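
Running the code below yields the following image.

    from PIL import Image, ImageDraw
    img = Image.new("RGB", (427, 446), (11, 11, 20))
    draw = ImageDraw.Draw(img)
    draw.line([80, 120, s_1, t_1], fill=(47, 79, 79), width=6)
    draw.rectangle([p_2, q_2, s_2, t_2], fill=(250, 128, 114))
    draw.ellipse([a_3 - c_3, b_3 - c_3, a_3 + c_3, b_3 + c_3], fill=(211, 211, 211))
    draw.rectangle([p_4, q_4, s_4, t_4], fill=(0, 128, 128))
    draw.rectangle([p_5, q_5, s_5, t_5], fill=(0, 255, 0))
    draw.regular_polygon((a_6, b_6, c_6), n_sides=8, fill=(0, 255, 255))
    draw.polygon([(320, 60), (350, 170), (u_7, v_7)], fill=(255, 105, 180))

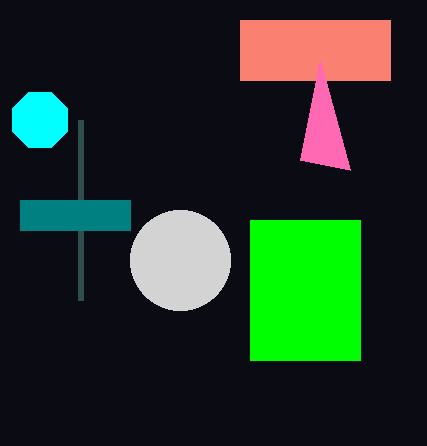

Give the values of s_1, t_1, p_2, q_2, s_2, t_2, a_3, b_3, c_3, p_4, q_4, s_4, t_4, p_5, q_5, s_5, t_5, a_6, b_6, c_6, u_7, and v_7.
s_1 = 80; t_1 = 300; p_2 = 240; q_2 = 20; s_2 = 390; t_2 = 80; a_3 = 180; b_3 = 260; c_3 = 50; p_4 = 20; q_4 = 200; s_4 = 130; t_4 = 230; p_5 = 250; q_5 = 220; s_5 = 360; t_5 = 360; a_6 = 40; b_6 = 120; c_6 = 30; u_7 = 300; v_7 = 160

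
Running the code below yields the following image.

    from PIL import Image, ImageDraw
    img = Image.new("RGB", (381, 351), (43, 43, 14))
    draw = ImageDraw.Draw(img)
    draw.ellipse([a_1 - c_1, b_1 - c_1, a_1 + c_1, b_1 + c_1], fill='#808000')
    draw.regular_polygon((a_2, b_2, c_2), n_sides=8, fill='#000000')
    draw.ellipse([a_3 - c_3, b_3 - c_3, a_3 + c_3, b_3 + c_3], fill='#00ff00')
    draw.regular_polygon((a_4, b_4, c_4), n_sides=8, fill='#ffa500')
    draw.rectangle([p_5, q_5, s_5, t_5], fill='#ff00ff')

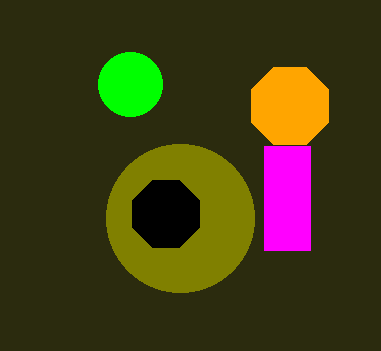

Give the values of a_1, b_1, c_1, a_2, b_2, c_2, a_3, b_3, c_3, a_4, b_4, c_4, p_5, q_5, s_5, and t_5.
a_1 = 180; b_1 = 218; c_1 = 74; a_2 = 166; b_2 = 214; c_2 = 36; a_3 = 130; b_3 = 84; c_3 = 32; a_4 = 290; b_4 = 106; c_4 = 42; p_5 = 264; q_5 = 146; s_5 = 310; t_5 = 250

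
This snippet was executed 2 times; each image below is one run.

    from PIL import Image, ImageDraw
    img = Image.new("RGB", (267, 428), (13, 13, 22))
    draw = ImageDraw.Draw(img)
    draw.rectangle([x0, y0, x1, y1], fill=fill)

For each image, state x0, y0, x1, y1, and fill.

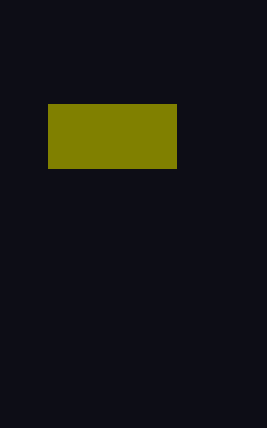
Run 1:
x0 = 48; y0 = 104; x1 = 176; y1 = 168; fill = 'olive'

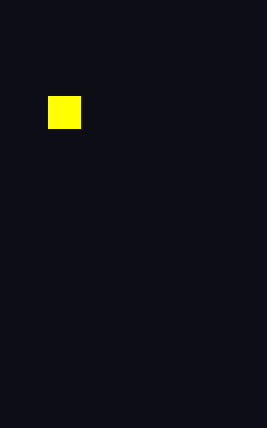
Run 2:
x0 = 48; y0 = 96; x1 = 80; y1 = 128; fill = 'yellow'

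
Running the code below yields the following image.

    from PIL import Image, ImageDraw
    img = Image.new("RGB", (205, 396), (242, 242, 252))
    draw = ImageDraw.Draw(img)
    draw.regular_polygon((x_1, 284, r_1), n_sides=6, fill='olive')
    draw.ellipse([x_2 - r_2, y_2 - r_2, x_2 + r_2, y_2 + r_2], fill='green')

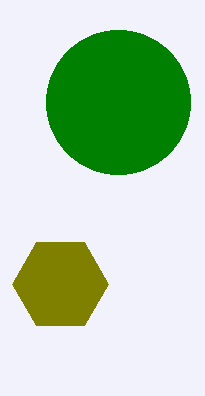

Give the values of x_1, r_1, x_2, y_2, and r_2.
x_1 = 60, r_1 = 48, x_2 = 118, y_2 = 102, r_2 = 72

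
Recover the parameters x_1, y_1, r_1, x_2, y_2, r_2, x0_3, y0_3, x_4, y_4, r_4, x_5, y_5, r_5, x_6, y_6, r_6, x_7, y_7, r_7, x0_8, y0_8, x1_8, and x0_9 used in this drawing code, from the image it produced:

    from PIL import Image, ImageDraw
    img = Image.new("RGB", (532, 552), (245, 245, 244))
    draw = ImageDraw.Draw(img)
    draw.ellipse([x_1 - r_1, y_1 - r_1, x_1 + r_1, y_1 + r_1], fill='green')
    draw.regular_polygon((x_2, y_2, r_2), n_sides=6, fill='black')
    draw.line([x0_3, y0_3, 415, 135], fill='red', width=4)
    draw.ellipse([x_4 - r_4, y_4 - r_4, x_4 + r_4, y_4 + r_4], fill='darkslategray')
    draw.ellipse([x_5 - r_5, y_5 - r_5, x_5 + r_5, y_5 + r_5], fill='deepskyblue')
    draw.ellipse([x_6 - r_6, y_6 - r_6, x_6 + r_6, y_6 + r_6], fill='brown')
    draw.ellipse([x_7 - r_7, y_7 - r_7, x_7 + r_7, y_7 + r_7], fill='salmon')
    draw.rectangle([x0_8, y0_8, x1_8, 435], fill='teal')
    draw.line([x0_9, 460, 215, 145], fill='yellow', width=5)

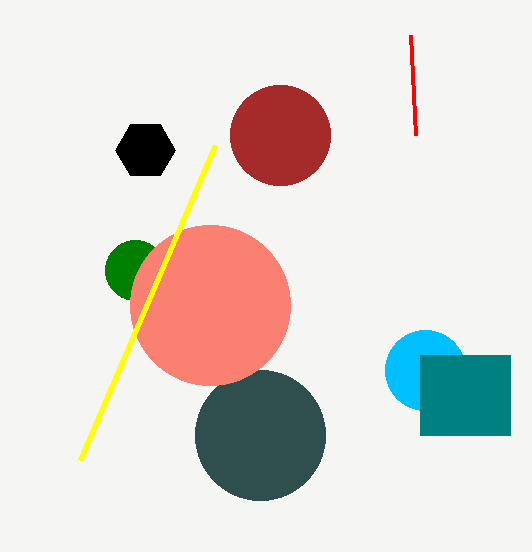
x_1 = 135, y_1 = 270, r_1 = 30, x_2 = 145, y_2 = 150, r_2 = 30, x0_3 = 410, y0_3 = 35, x_4 = 260, y_4 = 435, r_4 = 65, x_5 = 425, y_5 = 370, r_5 = 40, x_6 = 280, y_6 = 135, r_6 = 50, x_7 = 210, y_7 = 305, r_7 = 80, x0_8 = 420, y0_8 = 355, x1_8 = 510, x0_9 = 80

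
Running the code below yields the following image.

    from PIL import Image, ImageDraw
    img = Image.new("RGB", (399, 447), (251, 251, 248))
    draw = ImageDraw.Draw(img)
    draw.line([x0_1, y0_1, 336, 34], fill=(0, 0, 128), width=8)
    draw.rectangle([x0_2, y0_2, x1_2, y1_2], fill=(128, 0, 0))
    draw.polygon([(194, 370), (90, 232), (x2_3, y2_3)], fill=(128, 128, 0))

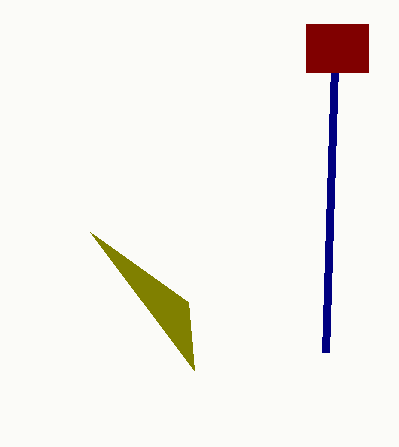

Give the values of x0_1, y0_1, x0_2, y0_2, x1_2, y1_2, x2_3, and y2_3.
x0_1 = 326; y0_1 = 352; x0_2 = 306; y0_2 = 24; x1_2 = 368; y1_2 = 72; x2_3 = 188; y2_3 = 302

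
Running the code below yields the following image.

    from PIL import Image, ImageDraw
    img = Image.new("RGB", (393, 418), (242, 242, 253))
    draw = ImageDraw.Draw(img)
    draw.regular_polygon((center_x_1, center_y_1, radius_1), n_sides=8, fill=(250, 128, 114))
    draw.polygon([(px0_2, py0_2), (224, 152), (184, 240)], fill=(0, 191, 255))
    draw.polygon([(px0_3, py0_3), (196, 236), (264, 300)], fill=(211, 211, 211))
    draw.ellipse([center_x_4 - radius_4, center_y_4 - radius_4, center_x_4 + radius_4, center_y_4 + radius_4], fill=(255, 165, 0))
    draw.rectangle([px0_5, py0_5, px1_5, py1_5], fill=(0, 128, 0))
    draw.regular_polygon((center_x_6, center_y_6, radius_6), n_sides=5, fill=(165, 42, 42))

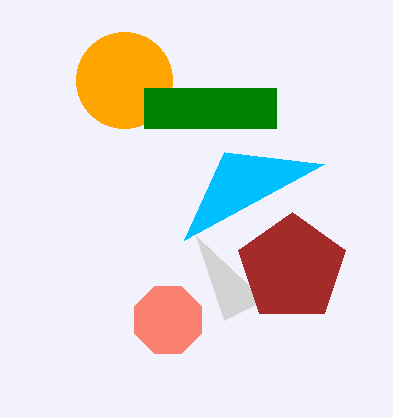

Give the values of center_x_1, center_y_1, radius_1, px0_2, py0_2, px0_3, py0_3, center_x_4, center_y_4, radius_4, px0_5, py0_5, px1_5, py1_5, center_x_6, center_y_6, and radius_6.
center_x_1 = 168
center_y_1 = 320
radius_1 = 36
px0_2 = 324
py0_2 = 164
px0_3 = 224
py0_3 = 320
center_x_4 = 124
center_y_4 = 80
radius_4 = 48
px0_5 = 144
py0_5 = 88
px1_5 = 276
py1_5 = 128
center_x_6 = 292
center_y_6 = 268
radius_6 = 56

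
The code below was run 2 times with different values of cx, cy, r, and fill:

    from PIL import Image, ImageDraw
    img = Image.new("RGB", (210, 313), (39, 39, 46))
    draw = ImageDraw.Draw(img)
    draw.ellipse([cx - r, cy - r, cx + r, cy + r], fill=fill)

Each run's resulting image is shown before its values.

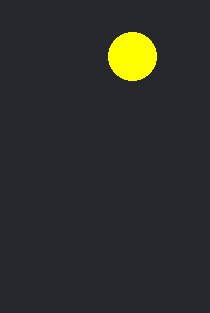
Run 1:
cx = 132; cy = 56; r = 24; fill = 'yellow'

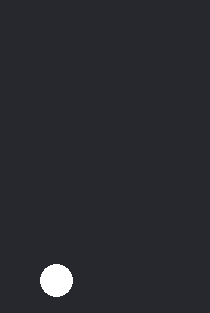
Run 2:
cx = 56; cy = 280; r = 16; fill = 'white'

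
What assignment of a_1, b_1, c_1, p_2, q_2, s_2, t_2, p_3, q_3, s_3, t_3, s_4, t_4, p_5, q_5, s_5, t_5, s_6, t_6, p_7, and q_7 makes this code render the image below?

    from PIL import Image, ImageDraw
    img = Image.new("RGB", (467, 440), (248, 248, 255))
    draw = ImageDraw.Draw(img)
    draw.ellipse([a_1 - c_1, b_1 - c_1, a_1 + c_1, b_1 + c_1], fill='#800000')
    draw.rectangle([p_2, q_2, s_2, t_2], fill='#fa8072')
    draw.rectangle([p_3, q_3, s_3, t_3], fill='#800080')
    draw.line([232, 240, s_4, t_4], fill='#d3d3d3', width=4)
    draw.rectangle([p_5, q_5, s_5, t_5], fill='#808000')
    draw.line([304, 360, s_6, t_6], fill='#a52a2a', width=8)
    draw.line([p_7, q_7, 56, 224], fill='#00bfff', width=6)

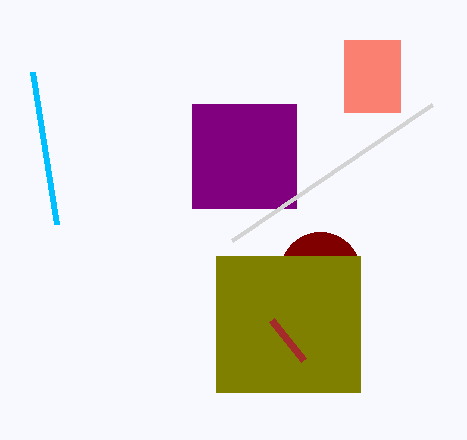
a_1 = 320
b_1 = 272
c_1 = 40
p_2 = 344
q_2 = 40
s_2 = 400
t_2 = 112
p_3 = 192
q_3 = 104
s_3 = 296
t_3 = 208
s_4 = 432
t_4 = 104
p_5 = 216
q_5 = 256
s_5 = 360
t_5 = 392
s_6 = 272
t_6 = 320
p_7 = 32
q_7 = 72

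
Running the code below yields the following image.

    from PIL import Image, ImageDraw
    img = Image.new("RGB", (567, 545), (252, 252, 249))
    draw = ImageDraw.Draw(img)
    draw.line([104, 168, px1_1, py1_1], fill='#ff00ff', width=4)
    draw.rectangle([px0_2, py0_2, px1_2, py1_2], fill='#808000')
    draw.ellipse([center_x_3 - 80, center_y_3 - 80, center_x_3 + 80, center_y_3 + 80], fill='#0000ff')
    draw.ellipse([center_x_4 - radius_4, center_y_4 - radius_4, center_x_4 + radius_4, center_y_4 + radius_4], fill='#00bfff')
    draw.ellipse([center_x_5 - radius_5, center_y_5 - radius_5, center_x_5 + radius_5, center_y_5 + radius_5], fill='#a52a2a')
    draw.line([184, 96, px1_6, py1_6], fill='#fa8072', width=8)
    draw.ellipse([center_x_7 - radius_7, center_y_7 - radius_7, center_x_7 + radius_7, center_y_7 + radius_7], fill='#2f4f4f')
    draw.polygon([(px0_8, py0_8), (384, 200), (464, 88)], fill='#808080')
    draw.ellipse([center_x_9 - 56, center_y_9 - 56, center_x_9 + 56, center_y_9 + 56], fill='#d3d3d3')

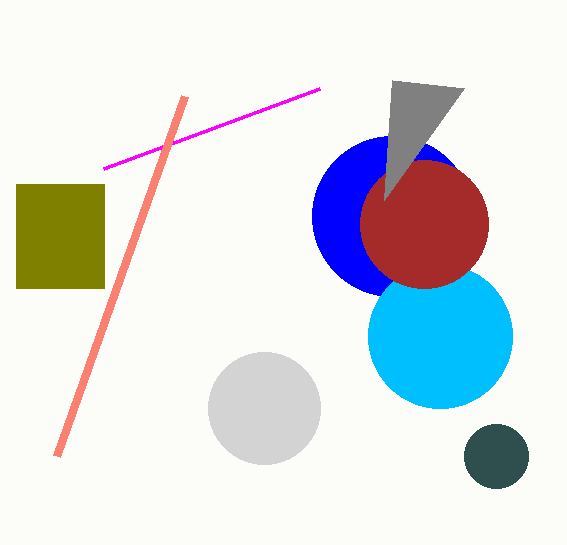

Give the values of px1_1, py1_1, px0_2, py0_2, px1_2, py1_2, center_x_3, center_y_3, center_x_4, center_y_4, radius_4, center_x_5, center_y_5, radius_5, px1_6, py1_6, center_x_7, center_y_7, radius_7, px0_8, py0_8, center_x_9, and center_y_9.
px1_1 = 320, py1_1 = 88, px0_2 = 16, py0_2 = 184, px1_2 = 104, py1_2 = 288, center_x_3 = 392, center_y_3 = 216, center_x_4 = 440, center_y_4 = 336, radius_4 = 72, center_x_5 = 424, center_y_5 = 224, radius_5 = 64, px1_6 = 56, py1_6 = 456, center_x_7 = 496, center_y_7 = 456, radius_7 = 32, px0_8 = 392, py0_8 = 80, center_x_9 = 264, center_y_9 = 408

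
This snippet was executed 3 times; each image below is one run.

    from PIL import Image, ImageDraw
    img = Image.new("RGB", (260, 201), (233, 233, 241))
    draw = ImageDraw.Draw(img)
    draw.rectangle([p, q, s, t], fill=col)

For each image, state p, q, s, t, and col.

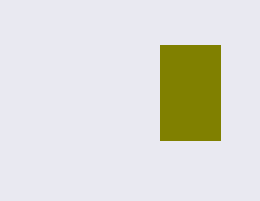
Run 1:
p = 160; q = 45; s = 220; t = 140; col = 'olive'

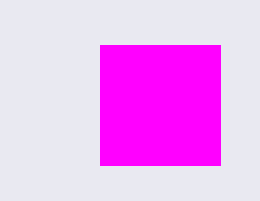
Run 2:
p = 100; q = 45; s = 220; t = 165; col = 'magenta'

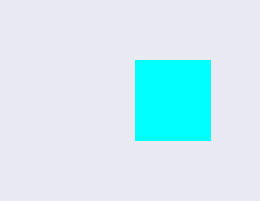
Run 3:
p = 135
q = 60
s = 210
t = 140
col = 'cyan'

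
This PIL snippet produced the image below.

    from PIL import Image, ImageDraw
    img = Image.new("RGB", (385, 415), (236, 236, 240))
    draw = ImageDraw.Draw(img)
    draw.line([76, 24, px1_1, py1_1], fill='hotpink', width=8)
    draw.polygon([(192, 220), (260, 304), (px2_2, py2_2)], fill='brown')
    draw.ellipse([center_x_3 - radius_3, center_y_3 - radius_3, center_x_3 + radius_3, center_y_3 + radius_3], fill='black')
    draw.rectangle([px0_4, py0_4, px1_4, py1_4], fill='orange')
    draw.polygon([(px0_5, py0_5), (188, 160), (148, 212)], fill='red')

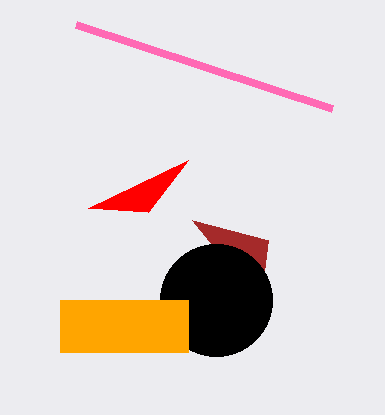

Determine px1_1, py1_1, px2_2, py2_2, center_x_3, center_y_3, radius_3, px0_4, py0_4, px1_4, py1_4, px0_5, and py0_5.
px1_1 = 332
py1_1 = 108
px2_2 = 268
py2_2 = 240
center_x_3 = 216
center_y_3 = 300
radius_3 = 56
px0_4 = 60
py0_4 = 300
px1_4 = 188
py1_4 = 352
px0_5 = 88
py0_5 = 208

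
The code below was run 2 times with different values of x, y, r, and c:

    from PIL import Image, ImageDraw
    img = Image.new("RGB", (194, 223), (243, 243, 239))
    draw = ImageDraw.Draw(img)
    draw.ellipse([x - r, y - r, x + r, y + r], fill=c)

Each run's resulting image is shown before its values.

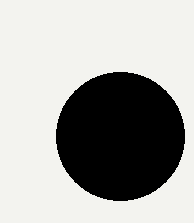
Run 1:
x = 120, y = 136, r = 64, c = 'black'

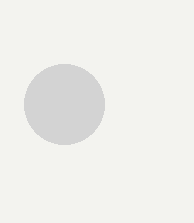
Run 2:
x = 64; y = 104; r = 40; c = 'lightgray'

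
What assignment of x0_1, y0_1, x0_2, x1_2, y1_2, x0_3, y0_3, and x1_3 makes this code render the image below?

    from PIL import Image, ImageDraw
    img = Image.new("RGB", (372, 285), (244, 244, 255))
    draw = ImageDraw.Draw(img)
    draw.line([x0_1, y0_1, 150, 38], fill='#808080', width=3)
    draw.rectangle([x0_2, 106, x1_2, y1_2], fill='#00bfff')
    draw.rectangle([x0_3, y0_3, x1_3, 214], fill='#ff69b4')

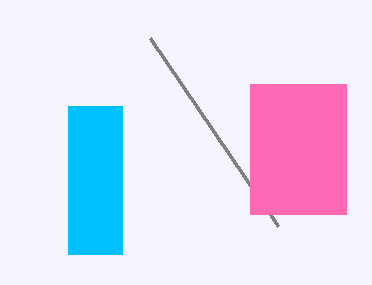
x0_1 = 278
y0_1 = 226
x0_2 = 68
x1_2 = 122
y1_2 = 254
x0_3 = 250
y0_3 = 84
x1_3 = 346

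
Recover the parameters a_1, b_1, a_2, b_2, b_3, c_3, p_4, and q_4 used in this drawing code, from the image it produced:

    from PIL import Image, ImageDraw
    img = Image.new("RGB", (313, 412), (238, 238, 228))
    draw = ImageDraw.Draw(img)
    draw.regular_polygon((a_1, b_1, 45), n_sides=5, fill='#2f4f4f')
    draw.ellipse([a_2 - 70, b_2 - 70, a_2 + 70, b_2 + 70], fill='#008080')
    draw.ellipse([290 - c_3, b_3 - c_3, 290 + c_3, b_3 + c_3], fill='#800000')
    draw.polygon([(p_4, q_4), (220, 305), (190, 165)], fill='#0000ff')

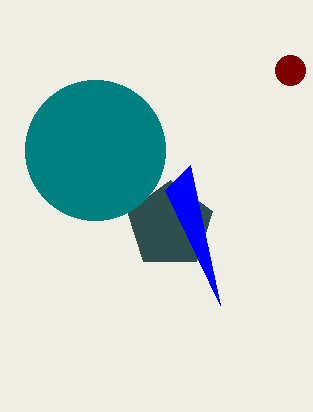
a_1 = 170
b_1 = 225
a_2 = 95
b_2 = 150
b_3 = 70
c_3 = 15
p_4 = 165
q_4 = 190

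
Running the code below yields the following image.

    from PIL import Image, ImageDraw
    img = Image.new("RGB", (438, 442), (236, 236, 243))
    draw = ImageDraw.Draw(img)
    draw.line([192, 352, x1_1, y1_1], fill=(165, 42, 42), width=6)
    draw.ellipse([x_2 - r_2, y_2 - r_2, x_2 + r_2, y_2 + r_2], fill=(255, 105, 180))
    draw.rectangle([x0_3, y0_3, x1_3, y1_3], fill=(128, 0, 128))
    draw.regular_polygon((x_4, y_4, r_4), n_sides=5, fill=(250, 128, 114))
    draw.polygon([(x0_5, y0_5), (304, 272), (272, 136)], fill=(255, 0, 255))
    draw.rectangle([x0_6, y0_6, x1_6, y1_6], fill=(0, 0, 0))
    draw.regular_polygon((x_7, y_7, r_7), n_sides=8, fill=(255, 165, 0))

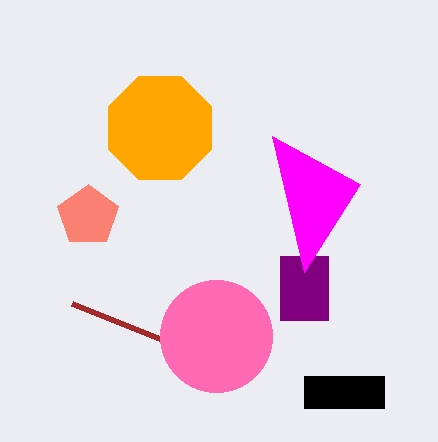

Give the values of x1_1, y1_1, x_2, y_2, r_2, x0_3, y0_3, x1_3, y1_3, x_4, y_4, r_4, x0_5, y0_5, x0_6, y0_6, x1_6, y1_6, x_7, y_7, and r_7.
x1_1 = 72; y1_1 = 304; x_2 = 216; y_2 = 336; r_2 = 56; x0_3 = 280; y0_3 = 256; x1_3 = 328; y1_3 = 320; x_4 = 88; y_4 = 216; r_4 = 32; x0_5 = 360; y0_5 = 184; x0_6 = 304; y0_6 = 376; x1_6 = 384; y1_6 = 408; x_7 = 160; y_7 = 128; r_7 = 56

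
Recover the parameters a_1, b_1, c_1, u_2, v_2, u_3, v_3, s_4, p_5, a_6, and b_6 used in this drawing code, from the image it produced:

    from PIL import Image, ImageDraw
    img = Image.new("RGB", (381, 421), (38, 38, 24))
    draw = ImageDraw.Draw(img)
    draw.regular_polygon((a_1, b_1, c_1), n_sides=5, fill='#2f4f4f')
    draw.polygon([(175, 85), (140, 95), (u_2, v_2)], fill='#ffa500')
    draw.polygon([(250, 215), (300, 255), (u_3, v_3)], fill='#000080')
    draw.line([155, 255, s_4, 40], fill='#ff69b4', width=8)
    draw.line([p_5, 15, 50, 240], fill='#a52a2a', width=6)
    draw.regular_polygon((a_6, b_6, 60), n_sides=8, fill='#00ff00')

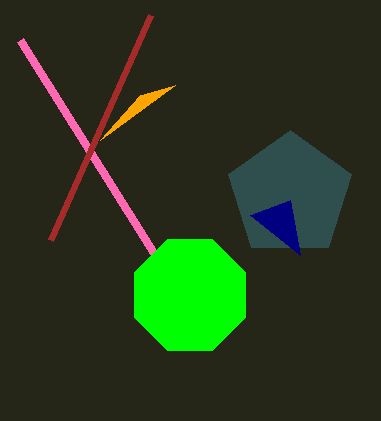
a_1 = 290, b_1 = 195, c_1 = 65, u_2 = 100, v_2 = 140, u_3 = 290, v_3 = 200, s_4 = 20, p_5 = 150, a_6 = 190, b_6 = 295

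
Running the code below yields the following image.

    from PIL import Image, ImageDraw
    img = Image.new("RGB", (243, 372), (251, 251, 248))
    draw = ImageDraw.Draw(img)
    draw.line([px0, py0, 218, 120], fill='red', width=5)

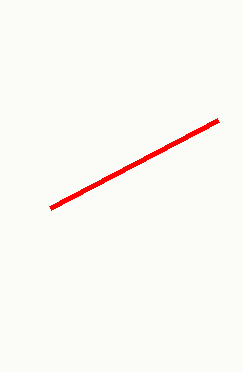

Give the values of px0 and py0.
px0 = 50; py0 = 208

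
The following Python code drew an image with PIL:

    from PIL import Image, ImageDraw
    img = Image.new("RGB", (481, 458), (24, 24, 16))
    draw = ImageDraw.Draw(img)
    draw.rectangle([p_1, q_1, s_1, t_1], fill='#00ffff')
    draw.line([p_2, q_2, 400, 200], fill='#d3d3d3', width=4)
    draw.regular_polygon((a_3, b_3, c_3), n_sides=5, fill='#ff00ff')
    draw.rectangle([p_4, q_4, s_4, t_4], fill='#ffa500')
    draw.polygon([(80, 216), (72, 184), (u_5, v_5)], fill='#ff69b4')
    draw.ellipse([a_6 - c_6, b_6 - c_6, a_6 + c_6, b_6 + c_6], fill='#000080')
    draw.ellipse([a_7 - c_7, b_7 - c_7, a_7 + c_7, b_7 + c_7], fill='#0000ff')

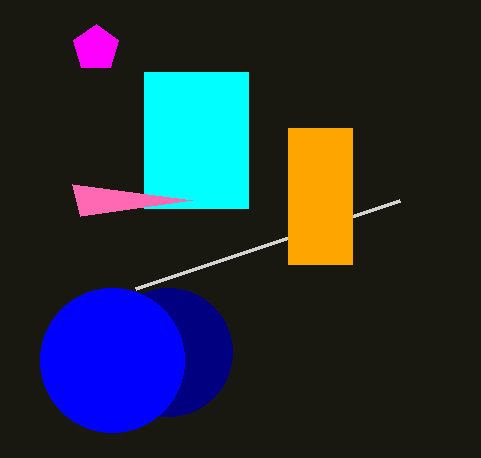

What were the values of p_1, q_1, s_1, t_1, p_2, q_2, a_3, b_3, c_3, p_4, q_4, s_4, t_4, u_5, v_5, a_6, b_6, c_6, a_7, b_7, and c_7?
p_1 = 144; q_1 = 72; s_1 = 248; t_1 = 208; p_2 = 136; q_2 = 288; a_3 = 96; b_3 = 48; c_3 = 24; p_4 = 288; q_4 = 128; s_4 = 352; t_4 = 264; u_5 = 192; v_5 = 200; a_6 = 168; b_6 = 352; c_6 = 64; a_7 = 112; b_7 = 360; c_7 = 72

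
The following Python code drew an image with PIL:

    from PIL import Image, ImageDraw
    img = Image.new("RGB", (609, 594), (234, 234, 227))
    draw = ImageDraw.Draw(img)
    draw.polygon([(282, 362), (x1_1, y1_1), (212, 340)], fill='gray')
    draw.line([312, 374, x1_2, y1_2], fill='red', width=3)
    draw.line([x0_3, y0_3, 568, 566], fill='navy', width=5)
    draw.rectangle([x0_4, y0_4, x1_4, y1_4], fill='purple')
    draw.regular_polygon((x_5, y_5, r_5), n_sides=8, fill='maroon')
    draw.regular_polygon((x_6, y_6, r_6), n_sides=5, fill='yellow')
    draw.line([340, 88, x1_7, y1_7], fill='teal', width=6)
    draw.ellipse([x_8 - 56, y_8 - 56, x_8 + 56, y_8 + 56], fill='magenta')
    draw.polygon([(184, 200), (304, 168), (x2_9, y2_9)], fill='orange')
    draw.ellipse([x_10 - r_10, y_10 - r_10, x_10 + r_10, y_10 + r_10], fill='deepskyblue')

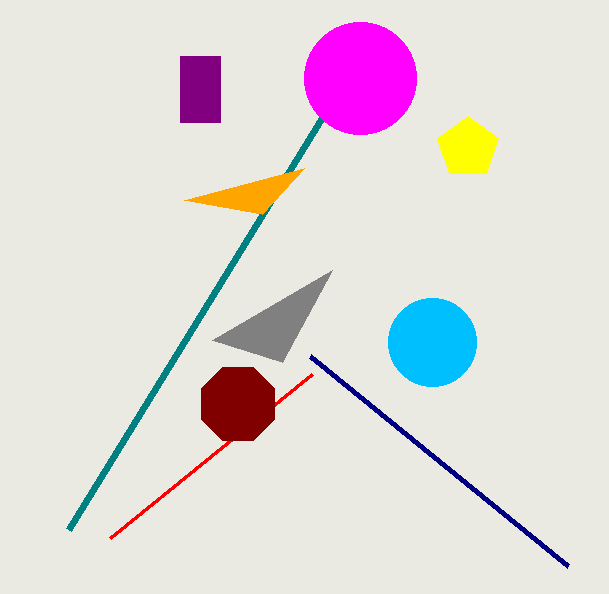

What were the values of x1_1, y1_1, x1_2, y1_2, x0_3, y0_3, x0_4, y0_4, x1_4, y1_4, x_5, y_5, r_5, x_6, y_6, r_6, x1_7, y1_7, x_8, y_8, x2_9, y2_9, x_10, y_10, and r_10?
x1_1 = 332; y1_1 = 270; x1_2 = 110; y1_2 = 538; x0_3 = 310; y0_3 = 356; x0_4 = 180; y0_4 = 56; x1_4 = 220; y1_4 = 122; x_5 = 238; y_5 = 404; r_5 = 40; x_6 = 468; y_6 = 148; r_6 = 32; x1_7 = 68; y1_7 = 530; x_8 = 360; y_8 = 78; x2_9 = 262; y2_9 = 214; x_10 = 432; y_10 = 342; r_10 = 44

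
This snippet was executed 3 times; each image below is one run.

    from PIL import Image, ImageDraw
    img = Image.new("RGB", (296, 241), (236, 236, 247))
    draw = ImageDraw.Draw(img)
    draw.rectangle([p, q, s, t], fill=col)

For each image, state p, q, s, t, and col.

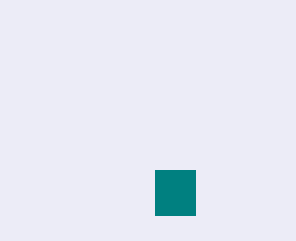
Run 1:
p = 155; q = 170; s = 195; t = 215; col = 'teal'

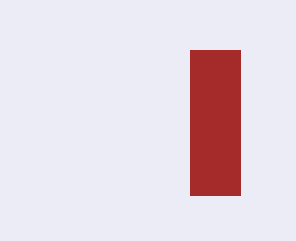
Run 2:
p = 190
q = 50
s = 240
t = 195
col = 'brown'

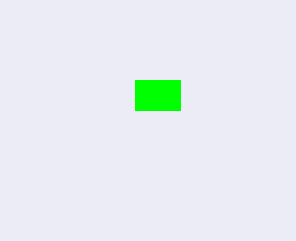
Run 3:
p = 135; q = 80; s = 180; t = 110; col = 'lime'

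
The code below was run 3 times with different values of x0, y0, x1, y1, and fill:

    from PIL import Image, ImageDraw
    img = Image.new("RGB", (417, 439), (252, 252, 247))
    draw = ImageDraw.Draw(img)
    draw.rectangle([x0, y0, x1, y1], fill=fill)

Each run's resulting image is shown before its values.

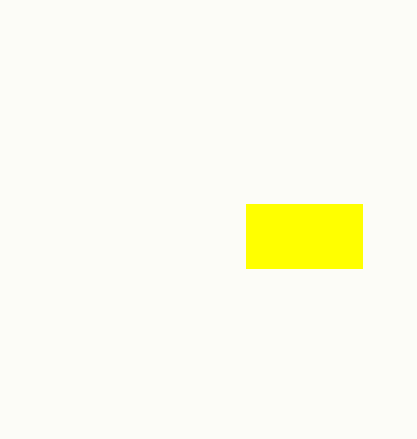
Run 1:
x0 = 246; y0 = 204; x1 = 362; y1 = 268; fill = 'yellow'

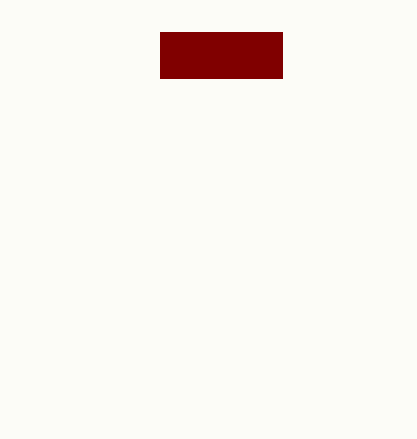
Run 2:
x0 = 160
y0 = 32
x1 = 282
y1 = 78
fill = 'maroon'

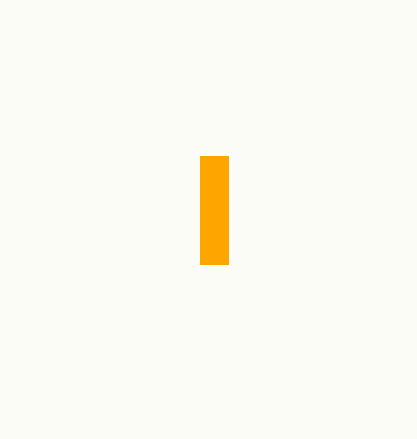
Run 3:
x0 = 200; y0 = 156; x1 = 228; y1 = 264; fill = 'orange'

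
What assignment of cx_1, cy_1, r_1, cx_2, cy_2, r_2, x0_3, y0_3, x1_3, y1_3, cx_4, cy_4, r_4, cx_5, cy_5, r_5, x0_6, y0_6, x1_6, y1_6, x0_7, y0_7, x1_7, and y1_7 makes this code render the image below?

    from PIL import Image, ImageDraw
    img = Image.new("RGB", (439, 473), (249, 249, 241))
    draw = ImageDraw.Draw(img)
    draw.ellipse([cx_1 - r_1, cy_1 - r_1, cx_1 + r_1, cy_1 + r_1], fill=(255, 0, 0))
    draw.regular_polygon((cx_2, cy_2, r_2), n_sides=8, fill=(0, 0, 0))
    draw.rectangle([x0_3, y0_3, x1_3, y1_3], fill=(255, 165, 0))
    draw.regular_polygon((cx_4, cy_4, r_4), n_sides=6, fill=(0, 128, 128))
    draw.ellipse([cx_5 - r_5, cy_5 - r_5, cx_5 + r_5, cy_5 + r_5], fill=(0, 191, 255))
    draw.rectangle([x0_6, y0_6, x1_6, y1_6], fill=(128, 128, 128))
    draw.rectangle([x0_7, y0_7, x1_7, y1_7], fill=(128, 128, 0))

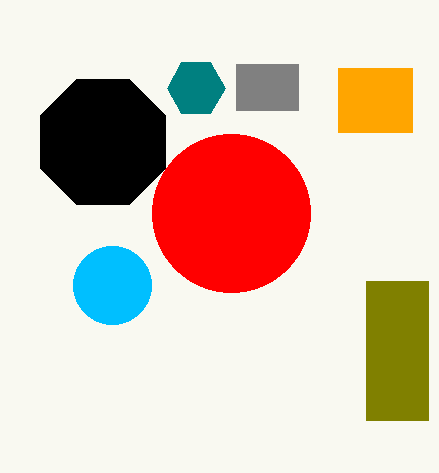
cx_1 = 231
cy_1 = 213
r_1 = 79
cx_2 = 103
cy_2 = 142
r_2 = 68
x0_3 = 338
y0_3 = 68
x1_3 = 412
y1_3 = 132
cx_4 = 196
cy_4 = 88
r_4 = 29
cx_5 = 112
cy_5 = 285
r_5 = 39
x0_6 = 236
y0_6 = 64
x1_6 = 298
y1_6 = 110
x0_7 = 366
y0_7 = 281
x1_7 = 428
y1_7 = 420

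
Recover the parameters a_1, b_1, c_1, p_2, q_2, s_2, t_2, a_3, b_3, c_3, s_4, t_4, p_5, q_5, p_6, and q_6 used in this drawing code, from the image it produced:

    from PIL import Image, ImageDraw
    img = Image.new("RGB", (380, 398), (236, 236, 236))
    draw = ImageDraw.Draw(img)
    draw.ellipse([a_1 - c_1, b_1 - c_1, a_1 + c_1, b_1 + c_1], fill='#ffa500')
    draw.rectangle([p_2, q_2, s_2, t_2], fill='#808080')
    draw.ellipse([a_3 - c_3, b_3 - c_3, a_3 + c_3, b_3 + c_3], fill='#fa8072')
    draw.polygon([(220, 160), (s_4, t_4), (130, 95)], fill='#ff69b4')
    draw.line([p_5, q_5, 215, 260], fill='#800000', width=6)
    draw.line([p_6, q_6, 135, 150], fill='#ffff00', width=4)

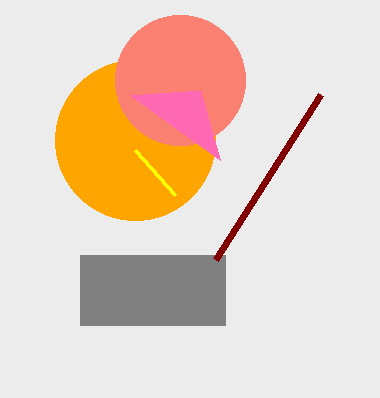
a_1 = 135
b_1 = 140
c_1 = 80
p_2 = 80
q_2 = 255
s_2 = 225
t_2 = 325
a_3 = 180
b_3 = 80
c_3 = 65
s_4 = 200
t_4 = 90
p_5 = 320
q_5 = 95
p_6 = 175
q_6 = 195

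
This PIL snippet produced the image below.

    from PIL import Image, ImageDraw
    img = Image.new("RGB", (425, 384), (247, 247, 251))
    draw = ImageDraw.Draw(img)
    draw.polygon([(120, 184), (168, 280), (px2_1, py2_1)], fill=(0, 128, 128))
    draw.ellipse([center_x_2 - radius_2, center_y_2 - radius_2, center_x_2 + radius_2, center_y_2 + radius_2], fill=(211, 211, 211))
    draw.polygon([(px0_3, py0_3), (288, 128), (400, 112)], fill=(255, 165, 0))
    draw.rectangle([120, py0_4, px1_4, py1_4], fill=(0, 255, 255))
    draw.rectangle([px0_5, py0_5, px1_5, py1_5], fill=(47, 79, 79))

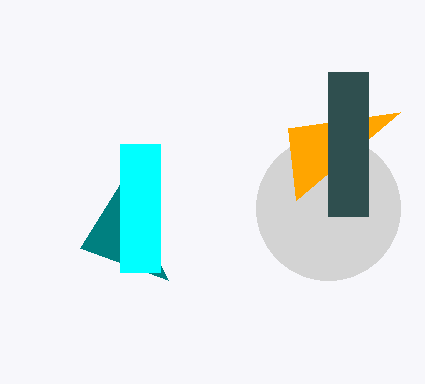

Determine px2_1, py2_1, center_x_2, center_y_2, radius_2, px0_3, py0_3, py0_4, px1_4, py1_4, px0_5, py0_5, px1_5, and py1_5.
px2_1 = 80; py2_1 = 248; center_x_2 = 328; center_y_2 = 208; radius_2 = 72; px0_3 = 296; py0_3 = 200; py0_4 = 144; px1_4 = 160; py1_4 = 272; px0_5 = 328; py0_5 = 72; px1_5 = 368; py1_5 = 216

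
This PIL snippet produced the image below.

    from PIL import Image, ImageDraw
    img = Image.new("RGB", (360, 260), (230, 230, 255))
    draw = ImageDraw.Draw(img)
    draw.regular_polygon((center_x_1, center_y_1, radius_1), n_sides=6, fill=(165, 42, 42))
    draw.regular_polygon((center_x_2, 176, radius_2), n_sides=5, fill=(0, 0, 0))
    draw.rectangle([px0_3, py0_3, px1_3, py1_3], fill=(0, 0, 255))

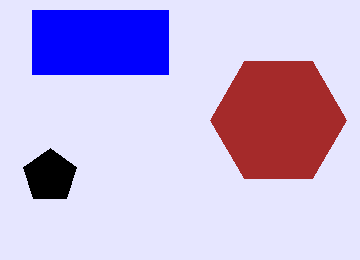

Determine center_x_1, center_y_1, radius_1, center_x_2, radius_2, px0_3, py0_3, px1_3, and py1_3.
center_x_1 = 278
center_y_1 = 120
radius_1 = 68
center_x_2 = 50
radius_2 = 28
px0_3 = 32
py0_3 = 10
px1_3 = 168
py1_3 = 74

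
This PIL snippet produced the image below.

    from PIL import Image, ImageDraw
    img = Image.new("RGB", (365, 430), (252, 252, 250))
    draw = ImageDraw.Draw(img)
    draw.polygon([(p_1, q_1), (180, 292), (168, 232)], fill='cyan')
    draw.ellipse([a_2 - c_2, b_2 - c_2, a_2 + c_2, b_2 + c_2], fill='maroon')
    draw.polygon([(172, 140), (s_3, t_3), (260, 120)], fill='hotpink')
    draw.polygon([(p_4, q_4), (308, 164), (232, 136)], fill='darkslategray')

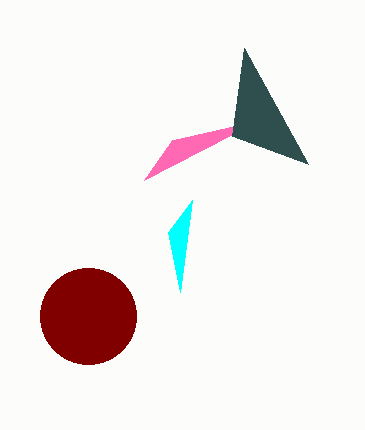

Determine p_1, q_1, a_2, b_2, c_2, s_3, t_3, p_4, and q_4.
p_1 = 192
q_1 = 200
a_2 = 88
b_2 = 316
c_2 = 48
s_3 = 144
t_3 = 180
p_4 = 244
q_4 = 48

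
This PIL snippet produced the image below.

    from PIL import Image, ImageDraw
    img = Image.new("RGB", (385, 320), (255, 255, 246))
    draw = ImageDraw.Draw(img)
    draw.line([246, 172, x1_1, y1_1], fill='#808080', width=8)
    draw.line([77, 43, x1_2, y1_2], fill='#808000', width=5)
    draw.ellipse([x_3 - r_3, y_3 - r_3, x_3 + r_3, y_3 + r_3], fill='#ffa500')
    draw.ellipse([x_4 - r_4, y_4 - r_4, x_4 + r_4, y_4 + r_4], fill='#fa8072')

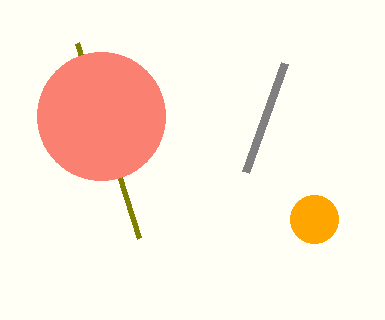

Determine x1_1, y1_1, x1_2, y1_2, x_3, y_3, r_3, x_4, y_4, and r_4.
x1_1 = 285; y1_1 = 63; x1_2 = 139; y1_2 = 238; x_3 = 314; y_3 = 219; r_3 = 24; x_4 = 101; y_4 = 116; r_4 = 64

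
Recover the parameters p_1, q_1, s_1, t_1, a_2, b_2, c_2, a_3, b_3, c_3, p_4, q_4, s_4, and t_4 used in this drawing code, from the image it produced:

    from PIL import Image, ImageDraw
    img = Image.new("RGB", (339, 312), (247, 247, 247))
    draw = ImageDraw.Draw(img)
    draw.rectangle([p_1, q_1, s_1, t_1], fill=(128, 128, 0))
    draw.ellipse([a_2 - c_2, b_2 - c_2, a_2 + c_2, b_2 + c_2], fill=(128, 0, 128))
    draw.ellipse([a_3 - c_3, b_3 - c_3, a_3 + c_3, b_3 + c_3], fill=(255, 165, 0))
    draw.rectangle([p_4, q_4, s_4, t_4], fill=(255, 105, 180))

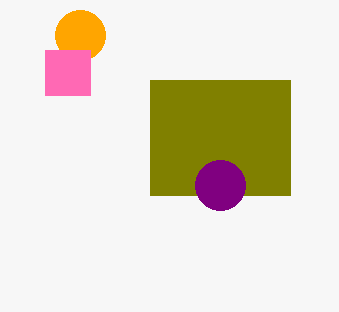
p_1 = 150, q_1 = 80, s_1 = 290, t_1 = 195, a_2 = 220, b_2 = 185, c_2 = 25, a_3 = 80, b_3 = 35, c_3 = 25, p_4 = 45, q_4 = 50, s_4 = 90, t_4 = 95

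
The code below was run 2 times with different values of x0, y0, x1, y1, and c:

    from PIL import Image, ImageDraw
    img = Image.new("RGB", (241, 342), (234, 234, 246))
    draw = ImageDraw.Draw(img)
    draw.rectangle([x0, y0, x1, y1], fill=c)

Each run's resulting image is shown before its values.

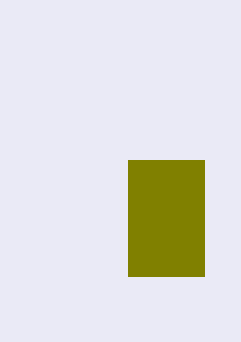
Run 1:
x0 = 128; y0 = 160; x1 = 204; y1 = 276; c = 'olive'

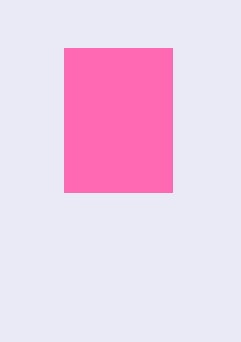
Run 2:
x0 = 64, y0 = 48, x1 = 172, y1 = 192, c = 'hotpink'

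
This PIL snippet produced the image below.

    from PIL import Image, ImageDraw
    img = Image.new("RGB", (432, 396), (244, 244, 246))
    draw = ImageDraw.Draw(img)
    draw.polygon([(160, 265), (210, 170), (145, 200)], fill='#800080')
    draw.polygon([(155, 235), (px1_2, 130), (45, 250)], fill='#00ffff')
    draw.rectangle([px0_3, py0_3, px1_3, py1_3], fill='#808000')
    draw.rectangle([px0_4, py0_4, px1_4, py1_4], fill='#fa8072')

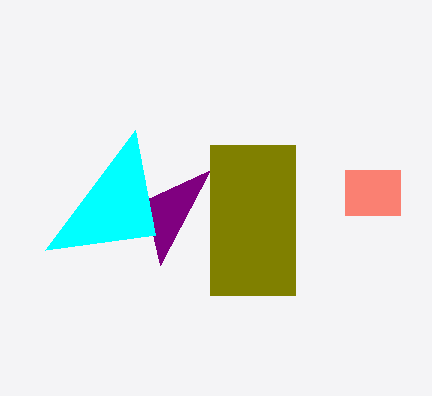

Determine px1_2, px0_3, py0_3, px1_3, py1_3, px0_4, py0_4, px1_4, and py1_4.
px1_2 = 135; px0_3 = 210; py0_3 = 145; px1_3 = 295; py1_3 = 295; px0_4 = 345; py0_4 = 170; px1_4 = 400; py1_4 = 215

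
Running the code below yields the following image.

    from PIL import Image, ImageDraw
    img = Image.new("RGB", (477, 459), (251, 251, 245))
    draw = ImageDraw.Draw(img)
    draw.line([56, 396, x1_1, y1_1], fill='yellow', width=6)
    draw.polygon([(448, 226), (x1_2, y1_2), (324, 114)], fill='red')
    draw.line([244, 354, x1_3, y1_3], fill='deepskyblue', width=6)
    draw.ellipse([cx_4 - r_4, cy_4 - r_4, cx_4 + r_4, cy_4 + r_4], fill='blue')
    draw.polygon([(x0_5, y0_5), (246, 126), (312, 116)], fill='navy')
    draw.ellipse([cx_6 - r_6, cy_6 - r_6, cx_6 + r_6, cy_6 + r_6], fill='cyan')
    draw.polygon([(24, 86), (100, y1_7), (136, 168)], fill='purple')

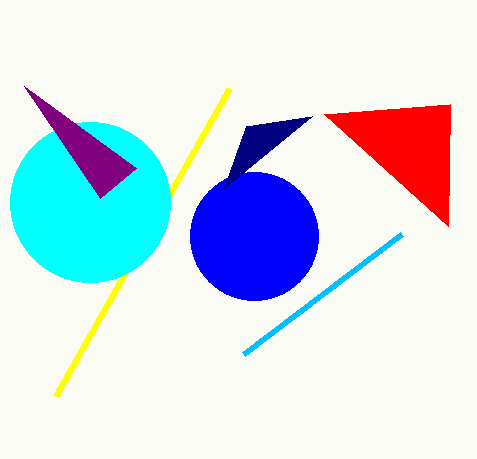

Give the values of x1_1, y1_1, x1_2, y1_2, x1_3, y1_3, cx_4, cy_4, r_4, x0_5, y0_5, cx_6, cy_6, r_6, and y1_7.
x1_1 = 230; y1_1 = 88; x1_2 = 450; y1_2 = 104; x1_3 = 402; y1_3 = 234; cx_4 = 254; cy_4 = 236; r_4 = 64; x0_5 = 224; y0_5 = 188; cx_6 = 90; cy_6 = 202; r_6 = 80; y1_7 = 198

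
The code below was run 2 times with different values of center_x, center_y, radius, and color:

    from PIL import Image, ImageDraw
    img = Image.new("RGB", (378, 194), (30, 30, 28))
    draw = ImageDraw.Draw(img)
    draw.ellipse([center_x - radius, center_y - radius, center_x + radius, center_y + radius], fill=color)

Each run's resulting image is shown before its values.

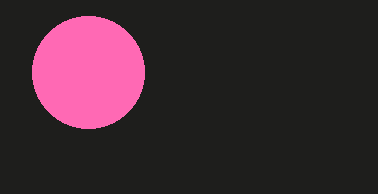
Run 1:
center_x = 88, center_y = 72, radius = 56, color = 'hotpink'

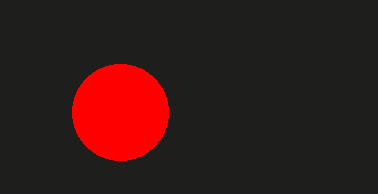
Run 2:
center_x = 120, center_y = 112, radius = 48, color = 'red'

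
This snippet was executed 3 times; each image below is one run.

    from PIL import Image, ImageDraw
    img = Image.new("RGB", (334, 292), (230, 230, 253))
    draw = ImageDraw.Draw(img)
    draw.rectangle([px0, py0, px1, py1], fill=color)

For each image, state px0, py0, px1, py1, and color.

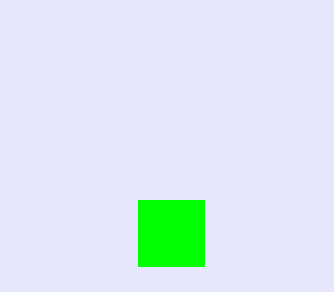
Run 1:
px0 = 138; py0 = 200; px1 = 204; py1 = 266; color = 'lime'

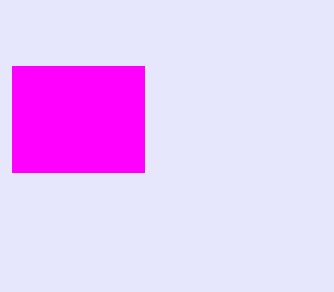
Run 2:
px0 = 12, py0 = 66, px1 = 144, py1 = 172, color = 'magenta'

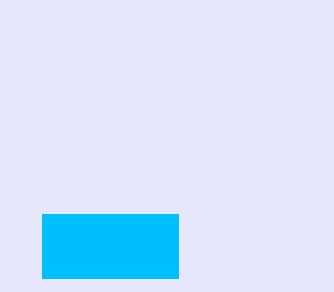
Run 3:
px0 = 42, py0 = 214, px1 = 178, py1 = 278, color = 'deepskyblue'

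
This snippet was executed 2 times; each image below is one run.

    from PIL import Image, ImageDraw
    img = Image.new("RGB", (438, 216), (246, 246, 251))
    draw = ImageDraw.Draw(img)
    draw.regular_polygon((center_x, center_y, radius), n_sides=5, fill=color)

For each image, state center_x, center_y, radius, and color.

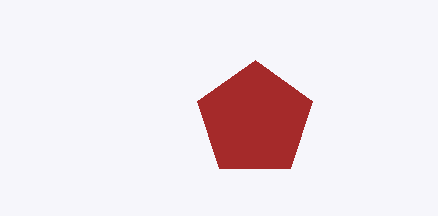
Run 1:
center_x = 255, center_y = 120, radius = 60, color = 'brown'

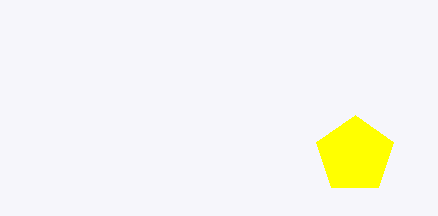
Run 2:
center_x = 355, center_y = 155, radius = 40, color = 'yellow'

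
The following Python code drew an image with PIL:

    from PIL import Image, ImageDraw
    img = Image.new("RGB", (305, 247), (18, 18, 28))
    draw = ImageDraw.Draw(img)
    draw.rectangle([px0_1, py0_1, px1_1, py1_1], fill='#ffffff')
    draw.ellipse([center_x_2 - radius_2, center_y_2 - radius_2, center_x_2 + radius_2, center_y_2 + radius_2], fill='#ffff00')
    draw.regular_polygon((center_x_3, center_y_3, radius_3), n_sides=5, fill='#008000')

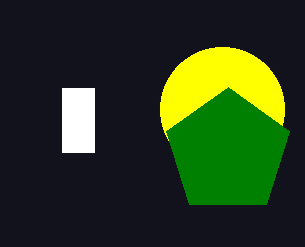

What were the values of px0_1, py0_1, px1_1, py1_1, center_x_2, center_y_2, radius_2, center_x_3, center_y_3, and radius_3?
px0_1 = 62
py0_1 = 88
px1_1 = 94
py1_1 = 152
center_x_2 = 222
center_y_2 = 109
radius_2 = 62
center_x_3 = 228
center_y_3 = 152
radius_3 = 65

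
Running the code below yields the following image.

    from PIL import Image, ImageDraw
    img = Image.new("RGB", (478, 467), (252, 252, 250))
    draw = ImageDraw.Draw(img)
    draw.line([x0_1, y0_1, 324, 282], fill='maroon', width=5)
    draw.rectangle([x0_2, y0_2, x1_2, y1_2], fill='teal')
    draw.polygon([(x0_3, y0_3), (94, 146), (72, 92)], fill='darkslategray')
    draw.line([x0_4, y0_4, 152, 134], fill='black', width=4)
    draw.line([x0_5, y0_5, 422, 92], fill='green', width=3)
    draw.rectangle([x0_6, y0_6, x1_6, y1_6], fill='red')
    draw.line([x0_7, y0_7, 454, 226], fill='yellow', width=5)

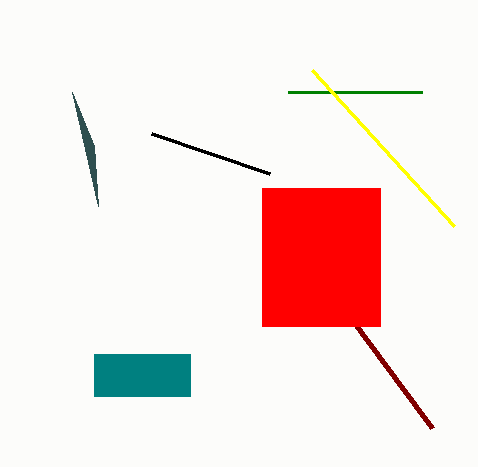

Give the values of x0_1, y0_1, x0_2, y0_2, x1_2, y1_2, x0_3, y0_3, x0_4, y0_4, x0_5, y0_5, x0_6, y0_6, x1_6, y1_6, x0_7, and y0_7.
x0_1 = 432, y0_1 = 428, x0_2 = 94, y0_2 = 354, x1_2 = 190, y1_2 = 396, x0_3 = 98, y0_3 = 206, x0_4 = 270, y0_4 = 174, x0_5 = 288, y0_5 = 92, x0_6 = 262, y0_6 = 188, x1_6 = 380, y1_6 = 326, x0_7 = 312, y0_7 = 70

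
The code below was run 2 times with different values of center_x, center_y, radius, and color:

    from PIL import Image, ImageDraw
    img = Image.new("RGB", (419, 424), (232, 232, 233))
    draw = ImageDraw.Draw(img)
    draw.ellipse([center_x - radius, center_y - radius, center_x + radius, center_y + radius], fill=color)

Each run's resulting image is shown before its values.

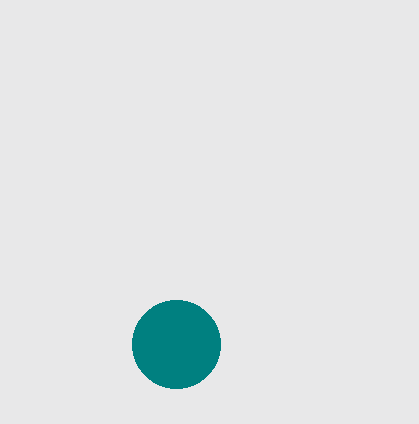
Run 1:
center_x = 176; center_y = 344; radius = 44; color = 'teal'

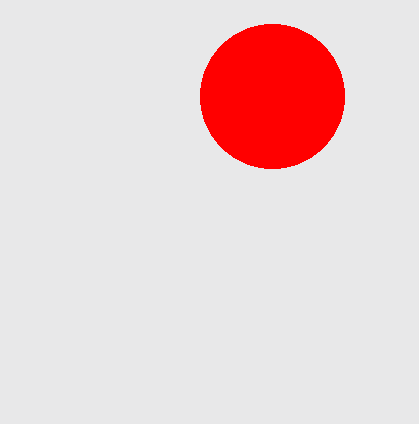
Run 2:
center_x = 272
center_y = 96
radius = 72
color = 'red'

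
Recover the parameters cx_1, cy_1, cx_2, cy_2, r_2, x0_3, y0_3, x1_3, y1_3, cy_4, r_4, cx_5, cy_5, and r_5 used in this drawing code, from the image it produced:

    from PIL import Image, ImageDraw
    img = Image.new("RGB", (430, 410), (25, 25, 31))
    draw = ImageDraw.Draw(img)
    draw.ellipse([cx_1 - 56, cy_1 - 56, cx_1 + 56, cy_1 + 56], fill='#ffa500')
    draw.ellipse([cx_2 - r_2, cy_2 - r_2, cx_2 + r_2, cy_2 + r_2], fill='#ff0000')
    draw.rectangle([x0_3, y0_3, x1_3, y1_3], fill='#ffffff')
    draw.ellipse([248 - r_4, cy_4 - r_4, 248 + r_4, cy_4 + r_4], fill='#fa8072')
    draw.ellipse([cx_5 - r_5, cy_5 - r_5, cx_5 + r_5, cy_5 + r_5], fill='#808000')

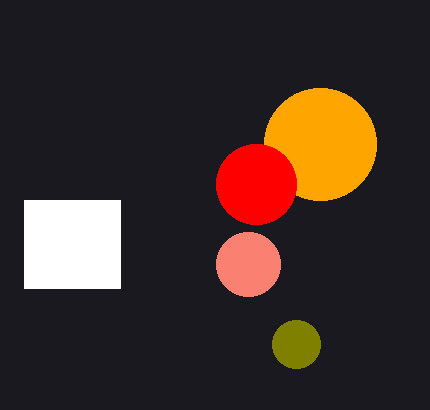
cx_1 = 320; cy_1 = 144; cx_2 = 256; cy_2 = 184; r_2 = 40; x0_3 = 24; y0_3 = 200; x1_3 = 120; y1_3 = 288; cy_4 = 264; r_4 = 32; cx_5 = 296; cy_5 = 344; r_5 = 24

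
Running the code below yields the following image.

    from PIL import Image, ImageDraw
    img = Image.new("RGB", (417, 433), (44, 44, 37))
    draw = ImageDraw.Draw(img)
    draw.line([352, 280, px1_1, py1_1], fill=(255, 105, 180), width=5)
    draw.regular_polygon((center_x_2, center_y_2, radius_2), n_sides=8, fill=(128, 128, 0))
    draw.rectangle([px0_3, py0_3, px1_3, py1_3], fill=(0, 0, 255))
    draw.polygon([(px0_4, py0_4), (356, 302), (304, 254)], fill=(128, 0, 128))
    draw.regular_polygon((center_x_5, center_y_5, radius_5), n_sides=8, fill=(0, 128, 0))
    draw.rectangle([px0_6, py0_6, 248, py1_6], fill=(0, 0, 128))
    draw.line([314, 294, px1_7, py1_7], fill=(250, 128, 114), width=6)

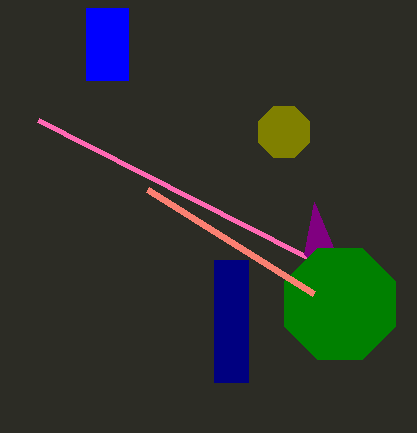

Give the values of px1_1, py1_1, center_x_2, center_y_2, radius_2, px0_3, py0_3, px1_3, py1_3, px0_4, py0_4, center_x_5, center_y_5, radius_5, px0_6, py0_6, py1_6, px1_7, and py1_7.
px1_1 = 38, py1_1 = 120, center_x_2 = 284, center_y_2 = 132, radius_2 = 28, px0_3 = 86, py0_3 = 8, px1_3 = 128, py1_3 = 80, px0_4 = 314, py0_4 = 202, center_x_5 = 340, center_y_5 = 304, radius_5 = 60, px0_6 = 214, py0_6 = 260, py1_6 = 382, px1_7 = 148, py1_7 = 190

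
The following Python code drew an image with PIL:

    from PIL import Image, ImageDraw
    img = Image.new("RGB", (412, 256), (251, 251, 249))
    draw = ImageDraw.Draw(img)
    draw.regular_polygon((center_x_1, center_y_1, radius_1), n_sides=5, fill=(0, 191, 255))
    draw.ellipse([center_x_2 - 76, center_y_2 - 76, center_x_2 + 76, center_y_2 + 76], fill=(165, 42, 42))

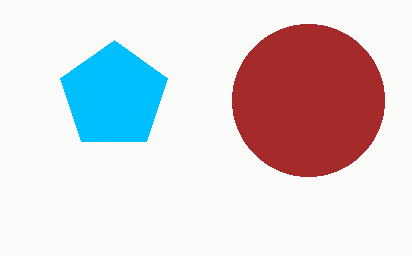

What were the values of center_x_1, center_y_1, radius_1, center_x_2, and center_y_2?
center_x_1 = 114; center_y_1 = 96; radius_1 = 56; center_x_2 = 308; center_y_2 = 100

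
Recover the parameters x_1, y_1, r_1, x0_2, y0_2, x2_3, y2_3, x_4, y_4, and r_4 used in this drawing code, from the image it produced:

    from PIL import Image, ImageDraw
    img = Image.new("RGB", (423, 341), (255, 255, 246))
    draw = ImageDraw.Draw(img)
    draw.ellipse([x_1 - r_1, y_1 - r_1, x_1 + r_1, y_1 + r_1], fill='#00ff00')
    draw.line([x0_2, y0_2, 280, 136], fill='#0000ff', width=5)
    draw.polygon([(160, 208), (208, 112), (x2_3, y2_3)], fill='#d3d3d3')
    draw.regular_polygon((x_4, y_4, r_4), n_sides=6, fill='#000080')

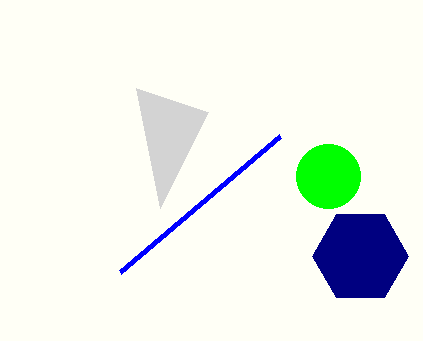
x_1 = 328
y_1 = 176
r_1 = 32
x0_2 = 120
y0_2 = 272
x2_3 = 136
y2_3 = 88
x_4 = 360
y_4 = 256
r_4 = 48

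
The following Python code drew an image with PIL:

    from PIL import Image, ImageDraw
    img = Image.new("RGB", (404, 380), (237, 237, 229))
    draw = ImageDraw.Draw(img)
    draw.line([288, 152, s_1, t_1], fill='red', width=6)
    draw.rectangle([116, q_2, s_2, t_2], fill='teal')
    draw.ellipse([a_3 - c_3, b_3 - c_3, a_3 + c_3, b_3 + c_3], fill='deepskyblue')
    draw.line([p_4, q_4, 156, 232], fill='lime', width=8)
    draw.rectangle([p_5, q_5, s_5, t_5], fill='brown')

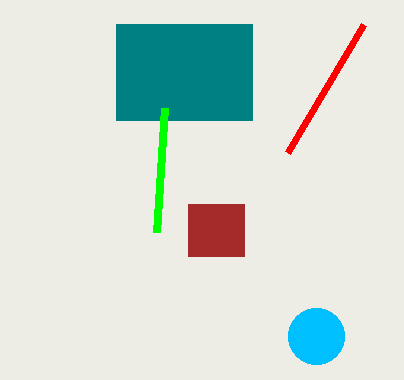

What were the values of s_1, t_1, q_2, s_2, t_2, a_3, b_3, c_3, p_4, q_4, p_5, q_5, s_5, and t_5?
s_1 = 364; t_1 = 24; q_2 = 24; s_2 = 252; t_2 = 120; a_3 = 316; b_3 = 336; c_3 = 28; p_4 = 164; q_4 = 108; p_5 = 188; q_5 = 204; s_5 = 244; t_5 = 256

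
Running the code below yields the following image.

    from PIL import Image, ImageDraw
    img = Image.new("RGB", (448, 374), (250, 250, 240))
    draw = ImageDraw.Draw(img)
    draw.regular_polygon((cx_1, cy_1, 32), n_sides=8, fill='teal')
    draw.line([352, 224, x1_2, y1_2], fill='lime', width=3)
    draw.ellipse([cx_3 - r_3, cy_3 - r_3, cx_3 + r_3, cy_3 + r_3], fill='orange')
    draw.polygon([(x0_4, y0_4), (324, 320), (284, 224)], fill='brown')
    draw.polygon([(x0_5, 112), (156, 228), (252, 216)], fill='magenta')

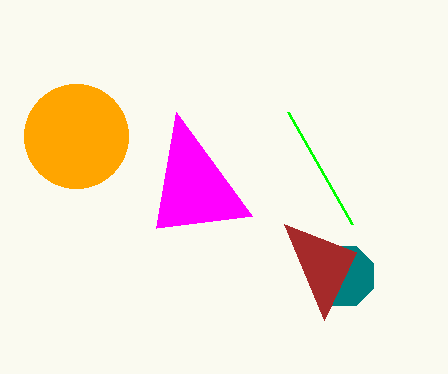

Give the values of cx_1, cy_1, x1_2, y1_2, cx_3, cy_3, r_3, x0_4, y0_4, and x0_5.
cx_1 = 344, cy_1 = 276, x1_2 = 288, y1_2 = 112, cx_3 = 76, cy_3 = 136, r_3 = 52, x0_4 = 356, y0_4 = 252, x0_5 = 176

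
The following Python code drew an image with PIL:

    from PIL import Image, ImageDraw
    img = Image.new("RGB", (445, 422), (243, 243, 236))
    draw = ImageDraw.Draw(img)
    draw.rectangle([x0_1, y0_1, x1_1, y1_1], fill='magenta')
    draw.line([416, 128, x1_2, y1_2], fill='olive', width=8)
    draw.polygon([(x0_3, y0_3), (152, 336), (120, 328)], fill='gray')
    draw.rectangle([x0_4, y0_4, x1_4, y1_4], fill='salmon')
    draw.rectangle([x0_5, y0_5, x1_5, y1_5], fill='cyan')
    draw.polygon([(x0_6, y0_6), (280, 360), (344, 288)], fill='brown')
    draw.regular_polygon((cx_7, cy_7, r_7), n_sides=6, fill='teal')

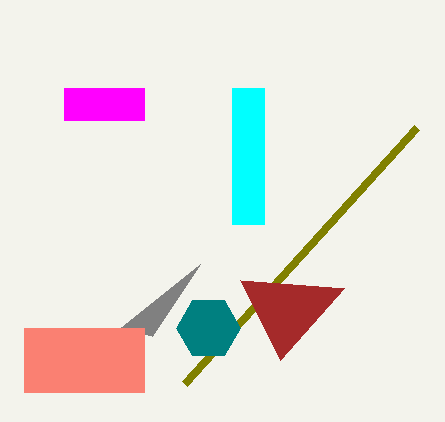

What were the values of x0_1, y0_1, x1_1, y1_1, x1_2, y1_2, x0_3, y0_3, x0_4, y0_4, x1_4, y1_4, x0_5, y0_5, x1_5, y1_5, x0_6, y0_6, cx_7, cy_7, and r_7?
x0_1 = 64; y0_1 = 88; x1_1 = 144; y1_1 = 120; x1_2 = 184; y1_2 = 384; x0_3 = 200; y0_3 = 264; x0_4 = 24; y0_4 = 328; x1_4 = 144; y1_4 = 392; x0_5 = 232; y0_5 = 88; x1_5 = 264; y1_5 = 224; x0_6 = 240; y0_6 = 280; cx_7 = 208; cy_7 = 328; r_7 = 32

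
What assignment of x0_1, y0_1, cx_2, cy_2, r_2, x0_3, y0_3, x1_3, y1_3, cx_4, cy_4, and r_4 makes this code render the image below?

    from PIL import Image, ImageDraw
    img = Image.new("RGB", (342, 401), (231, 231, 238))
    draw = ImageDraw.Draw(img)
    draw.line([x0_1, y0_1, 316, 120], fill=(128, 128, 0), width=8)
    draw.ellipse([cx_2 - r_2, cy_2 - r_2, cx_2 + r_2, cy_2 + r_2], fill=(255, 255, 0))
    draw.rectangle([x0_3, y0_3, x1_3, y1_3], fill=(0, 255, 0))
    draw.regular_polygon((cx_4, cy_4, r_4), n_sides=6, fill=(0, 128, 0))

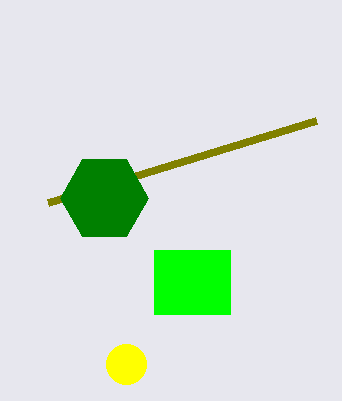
x0_1 = 48; y0_1 = 202; cx_2 = 126; cy_2 = 364; r_2 = 20; x0_3 = 154; y0_3 = 250; x1_3 = 230; y1_3 = 314; cx_4 = 104; cy_4 = 198; r_4 = 44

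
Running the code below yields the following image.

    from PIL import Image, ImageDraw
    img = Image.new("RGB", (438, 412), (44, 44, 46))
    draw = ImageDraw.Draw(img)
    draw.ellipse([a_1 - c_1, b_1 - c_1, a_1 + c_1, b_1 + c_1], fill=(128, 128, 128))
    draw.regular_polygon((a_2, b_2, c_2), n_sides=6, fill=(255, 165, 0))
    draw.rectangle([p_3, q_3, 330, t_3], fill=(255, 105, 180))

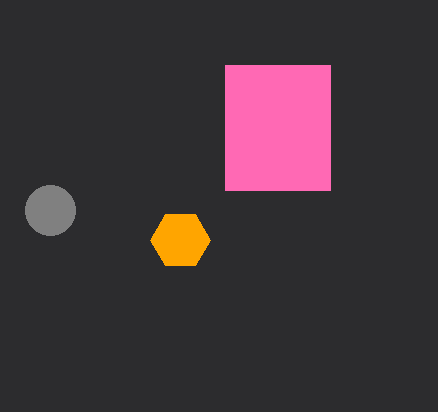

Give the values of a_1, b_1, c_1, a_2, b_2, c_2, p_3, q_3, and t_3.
a_1 = 50; b_1 = 210; c_1 = 25; a_2 = 180; b_2 = 240; c_2 = 30; p_3 = 225; q_3 = 65; t_3 = 190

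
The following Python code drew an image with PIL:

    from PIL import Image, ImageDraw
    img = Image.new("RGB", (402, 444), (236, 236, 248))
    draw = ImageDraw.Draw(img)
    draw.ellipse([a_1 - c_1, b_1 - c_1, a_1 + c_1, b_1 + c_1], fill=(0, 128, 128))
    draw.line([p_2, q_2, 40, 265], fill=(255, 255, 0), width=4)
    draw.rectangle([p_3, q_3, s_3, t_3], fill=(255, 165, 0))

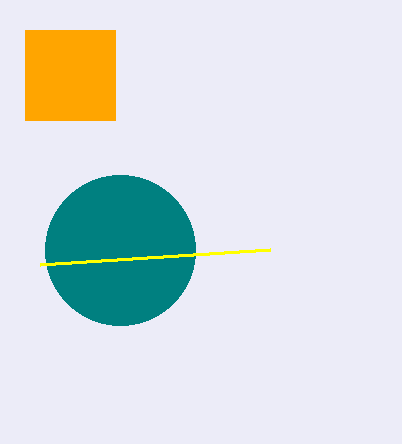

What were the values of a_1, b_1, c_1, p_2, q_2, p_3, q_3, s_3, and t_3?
a_1 = 120, b_1 = 250, c_1 = 75, p_2 = 270, q_2 = 250, p_3 = 25, q_3 = 30, s_3 = 115, t_3 = 120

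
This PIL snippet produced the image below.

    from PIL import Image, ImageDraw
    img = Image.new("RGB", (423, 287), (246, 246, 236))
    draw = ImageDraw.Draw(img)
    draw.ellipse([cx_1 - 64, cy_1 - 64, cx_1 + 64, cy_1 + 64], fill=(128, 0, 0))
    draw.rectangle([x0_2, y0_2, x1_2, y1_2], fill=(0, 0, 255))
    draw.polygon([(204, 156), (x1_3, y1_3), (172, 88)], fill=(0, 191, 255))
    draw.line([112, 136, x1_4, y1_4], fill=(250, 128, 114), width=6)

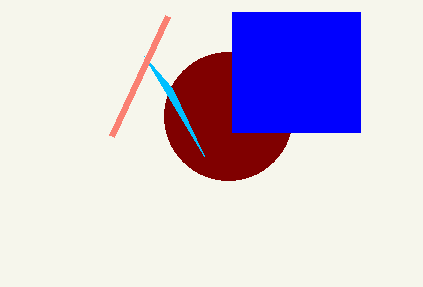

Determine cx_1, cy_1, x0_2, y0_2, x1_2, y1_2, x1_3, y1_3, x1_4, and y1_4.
cx_1 = 228, cy_1 = 116, x0_2 = 232, y0_2 = 12, x1_2 = 360, y1_2 = 132, x1_3 = 144, y1_3 = 56, x1_4 = 168, y1_4 = 16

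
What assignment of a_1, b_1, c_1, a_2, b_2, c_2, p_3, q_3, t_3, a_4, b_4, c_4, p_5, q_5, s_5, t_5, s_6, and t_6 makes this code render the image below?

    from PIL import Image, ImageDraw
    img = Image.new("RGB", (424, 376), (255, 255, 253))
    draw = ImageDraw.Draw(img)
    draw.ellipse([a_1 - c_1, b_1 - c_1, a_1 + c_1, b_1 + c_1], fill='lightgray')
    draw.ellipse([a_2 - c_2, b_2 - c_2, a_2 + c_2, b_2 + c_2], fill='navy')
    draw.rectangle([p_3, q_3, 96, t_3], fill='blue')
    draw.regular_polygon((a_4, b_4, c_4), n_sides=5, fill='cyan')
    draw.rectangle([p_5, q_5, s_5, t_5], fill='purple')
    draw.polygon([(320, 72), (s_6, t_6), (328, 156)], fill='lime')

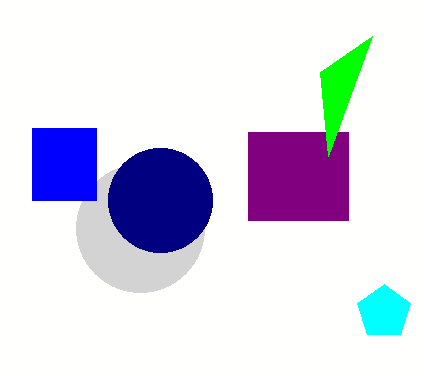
a_1 = 140; b_1 = 228; c_1 = 64; a_2 = 160; b_2 = 200; c_2 = 52; p_3 = 32; q_3 = 128; t_3 = 200; a_4 = 384; b_4 = 312; c_4 = 28; p_5 = 248; q_5 = 132; s_5 = 348; t_5 = 220; s_6 = 372; t_6 = 36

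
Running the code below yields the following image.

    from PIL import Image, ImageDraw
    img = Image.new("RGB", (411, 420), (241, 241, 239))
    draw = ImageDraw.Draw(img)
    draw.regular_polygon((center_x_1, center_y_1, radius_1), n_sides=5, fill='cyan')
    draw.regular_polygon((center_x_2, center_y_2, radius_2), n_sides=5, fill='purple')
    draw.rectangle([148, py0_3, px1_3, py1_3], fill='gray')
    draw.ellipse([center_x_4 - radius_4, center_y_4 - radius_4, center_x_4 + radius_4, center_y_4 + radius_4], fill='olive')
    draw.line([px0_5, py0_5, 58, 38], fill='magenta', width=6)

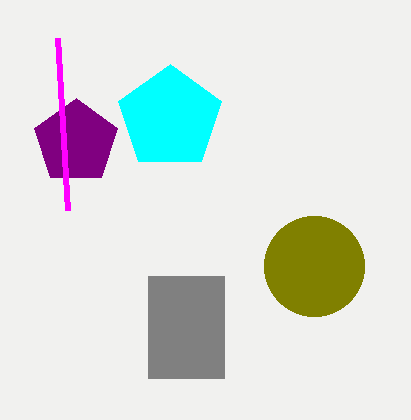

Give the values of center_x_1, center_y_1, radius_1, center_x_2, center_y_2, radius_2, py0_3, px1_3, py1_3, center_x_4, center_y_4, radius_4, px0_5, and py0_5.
center_x_1 = 170
center_y_1 = 118
radius_1 = 54
center_x_2 = 76
center_y_2 = 142
radius_2 = 44
py0_3 = 276
px1_3 = 224
py1_3 = 378
center_x_4 = 314
center_y_4 = 266
radius_4 = 50
px0_5 = 68
py0_5 = 210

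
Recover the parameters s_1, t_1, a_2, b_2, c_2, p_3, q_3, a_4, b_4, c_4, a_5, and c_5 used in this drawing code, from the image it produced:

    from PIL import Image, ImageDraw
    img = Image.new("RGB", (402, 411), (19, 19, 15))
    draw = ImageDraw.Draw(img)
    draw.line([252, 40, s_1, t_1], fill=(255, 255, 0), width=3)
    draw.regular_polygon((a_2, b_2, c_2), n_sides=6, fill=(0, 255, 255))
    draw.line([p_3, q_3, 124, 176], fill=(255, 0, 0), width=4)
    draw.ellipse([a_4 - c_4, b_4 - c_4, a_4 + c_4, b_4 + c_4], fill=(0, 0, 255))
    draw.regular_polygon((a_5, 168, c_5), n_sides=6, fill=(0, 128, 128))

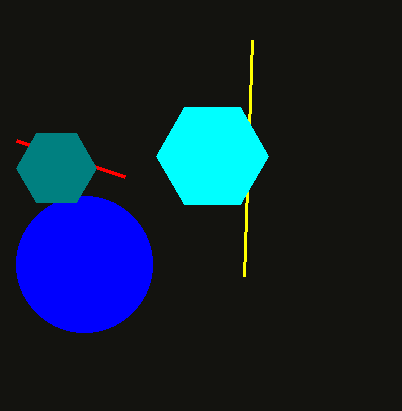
s_1 = 244
t_1 = 276
a_2 = 212
b_2 = 156
c_2 = 56
p_3 = 16
q_3 = 140
a_4 = 84
b_4 = 264
c_4 = 68
a_5 = 56
c_5 = 40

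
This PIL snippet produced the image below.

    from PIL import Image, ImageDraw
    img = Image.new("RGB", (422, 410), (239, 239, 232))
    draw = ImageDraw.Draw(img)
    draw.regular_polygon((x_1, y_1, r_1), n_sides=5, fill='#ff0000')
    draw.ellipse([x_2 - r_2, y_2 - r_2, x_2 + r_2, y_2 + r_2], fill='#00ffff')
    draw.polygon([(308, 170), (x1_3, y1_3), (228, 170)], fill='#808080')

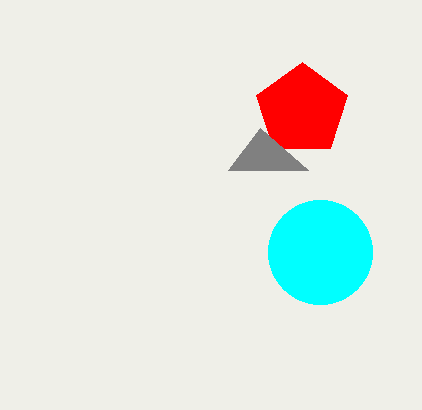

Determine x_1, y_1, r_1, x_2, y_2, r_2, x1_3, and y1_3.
x_1 = 302, y_1 = 110, r_1 = 48, x_2 = 320, y_2 = 252, r_2 = 52, x1_3 = 260, y1_3 = 128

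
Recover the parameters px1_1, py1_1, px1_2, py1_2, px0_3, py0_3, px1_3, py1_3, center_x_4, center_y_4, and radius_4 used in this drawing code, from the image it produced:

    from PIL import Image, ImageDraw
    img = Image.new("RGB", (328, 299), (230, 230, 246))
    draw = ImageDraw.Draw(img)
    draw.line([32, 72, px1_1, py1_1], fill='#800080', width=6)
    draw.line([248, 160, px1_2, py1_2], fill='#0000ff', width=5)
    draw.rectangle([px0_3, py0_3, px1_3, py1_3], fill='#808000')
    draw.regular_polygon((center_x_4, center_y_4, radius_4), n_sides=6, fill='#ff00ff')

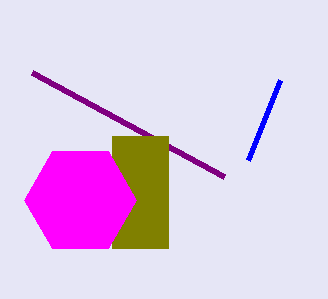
px1_1 = 224
py1_1 = 176
px1_2 = 280
py1_2 = 80
px0_3 = 112
py0_3 = 136
px1_3 = 168
py1_3 = 248
center_x_4 = 80
center_y_4 = 200
radius_4 = 56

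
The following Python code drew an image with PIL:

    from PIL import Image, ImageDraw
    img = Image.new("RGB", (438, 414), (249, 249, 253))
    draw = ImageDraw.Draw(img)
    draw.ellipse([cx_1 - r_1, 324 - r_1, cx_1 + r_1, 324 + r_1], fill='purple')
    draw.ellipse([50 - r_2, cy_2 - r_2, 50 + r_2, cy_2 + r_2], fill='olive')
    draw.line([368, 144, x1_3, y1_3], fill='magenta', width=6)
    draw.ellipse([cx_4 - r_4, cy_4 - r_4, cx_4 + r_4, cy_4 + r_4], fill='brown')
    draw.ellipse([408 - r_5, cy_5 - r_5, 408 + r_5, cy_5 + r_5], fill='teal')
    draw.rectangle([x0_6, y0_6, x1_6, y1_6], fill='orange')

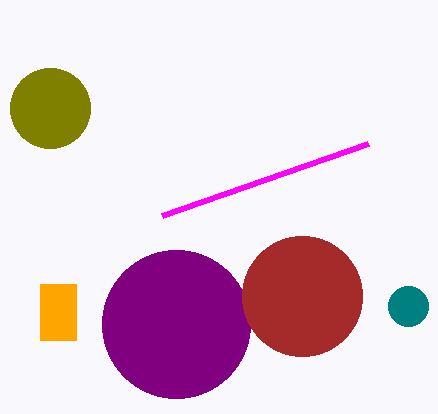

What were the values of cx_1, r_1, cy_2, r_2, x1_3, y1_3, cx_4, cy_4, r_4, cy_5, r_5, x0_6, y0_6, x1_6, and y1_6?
cx_1 = 176
r_1 = 74
cy_2 = 108
r_2 = 40
x1_3 = 162
y1_3 = 216
cx_4 = 302
cy_4 = 296
r_4 = 60
cy_5 = 306
r_5 = 20
x0_6 = 40
y0_6 = 284
x1_6 = 76
y1_6 = 340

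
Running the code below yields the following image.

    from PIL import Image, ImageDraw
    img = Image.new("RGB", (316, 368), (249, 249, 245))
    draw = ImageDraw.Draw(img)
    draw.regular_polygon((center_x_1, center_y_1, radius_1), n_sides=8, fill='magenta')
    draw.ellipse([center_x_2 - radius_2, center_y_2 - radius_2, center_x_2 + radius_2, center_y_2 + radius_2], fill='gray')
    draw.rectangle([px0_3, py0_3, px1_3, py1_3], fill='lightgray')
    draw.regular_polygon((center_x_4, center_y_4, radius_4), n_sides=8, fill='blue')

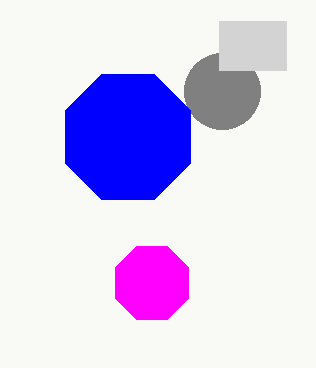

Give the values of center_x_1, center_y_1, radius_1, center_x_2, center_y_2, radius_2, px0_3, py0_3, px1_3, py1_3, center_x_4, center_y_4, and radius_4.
center_x_1 = 152; center_y_1 = 283; radius_1 = 40; center_x_2 = 222; center_y_2 = 91; radius_2 = 38; px0_3 = 219; py0_3 = 21; px1_3 = 286; py1_3 = 70; center_x_4 = 128; center_y_4 = 137; radius_4 = 68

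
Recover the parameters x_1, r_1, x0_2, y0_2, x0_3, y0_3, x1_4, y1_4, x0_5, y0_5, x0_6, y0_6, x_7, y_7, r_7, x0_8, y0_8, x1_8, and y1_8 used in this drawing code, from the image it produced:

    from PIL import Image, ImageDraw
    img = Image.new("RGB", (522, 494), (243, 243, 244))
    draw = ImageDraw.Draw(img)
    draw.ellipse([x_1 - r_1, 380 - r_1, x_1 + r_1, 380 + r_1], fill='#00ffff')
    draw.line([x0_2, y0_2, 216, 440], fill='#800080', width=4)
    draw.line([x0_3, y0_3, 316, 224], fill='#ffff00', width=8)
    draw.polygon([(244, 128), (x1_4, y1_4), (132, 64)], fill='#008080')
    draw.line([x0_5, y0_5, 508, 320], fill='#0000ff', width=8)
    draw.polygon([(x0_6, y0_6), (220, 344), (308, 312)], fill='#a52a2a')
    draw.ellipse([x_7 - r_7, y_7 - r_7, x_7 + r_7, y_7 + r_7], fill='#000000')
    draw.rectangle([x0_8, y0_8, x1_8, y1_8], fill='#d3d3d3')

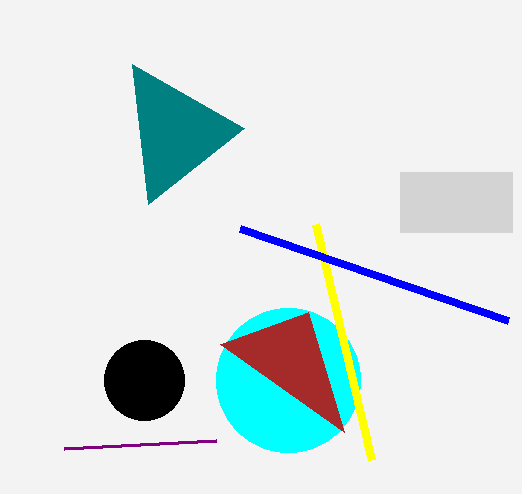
x_1 = 288, r_1 = 72, x0_2 = 64, y0_2 = 448, x0_3 = 372, y0_3 = 460, x1_4 = 148, y1_4 = 204, x0_5 = 240, y0_5 = 228, x0_6 = 344, y0_6 = 432, x_7 = 144, y_7 = 380, r_7 = 40, x0_8 = 400, y0_8 = 172, x1_8 = 512, y1_8 = 232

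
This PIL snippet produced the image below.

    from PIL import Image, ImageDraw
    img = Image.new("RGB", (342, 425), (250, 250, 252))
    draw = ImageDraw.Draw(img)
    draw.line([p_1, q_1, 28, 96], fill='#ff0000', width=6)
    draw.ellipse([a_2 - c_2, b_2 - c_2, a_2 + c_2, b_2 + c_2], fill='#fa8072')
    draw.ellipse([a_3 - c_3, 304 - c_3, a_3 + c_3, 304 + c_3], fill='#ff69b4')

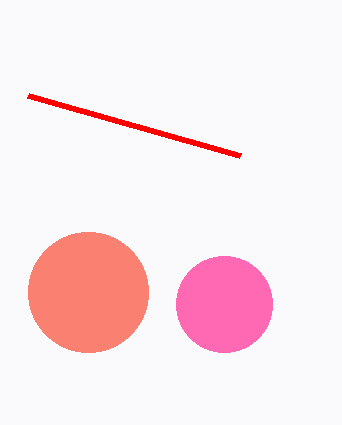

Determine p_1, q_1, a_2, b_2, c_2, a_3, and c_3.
p_1 = 240
q_1 = 156
a_2 = 88
b_2 = 292
c_2 = 60
a_3 = 224
c_3 = 48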